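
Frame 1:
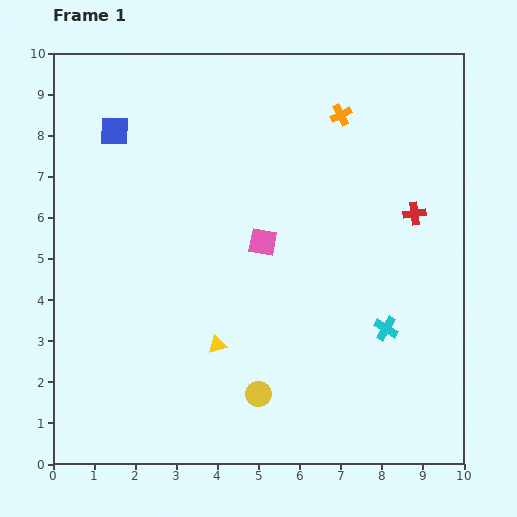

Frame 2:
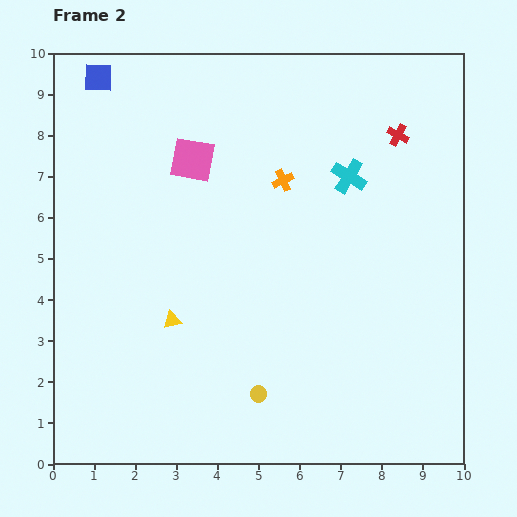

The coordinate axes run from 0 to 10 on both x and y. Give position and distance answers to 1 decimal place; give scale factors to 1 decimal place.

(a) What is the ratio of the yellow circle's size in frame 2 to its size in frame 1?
0.7×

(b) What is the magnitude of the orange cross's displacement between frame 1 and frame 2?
2.1

The orange cross moved from (7.0, 8.5) to (5.6, 6.9), a distance of √(1.4² + 1.6²) ≈ 2.1.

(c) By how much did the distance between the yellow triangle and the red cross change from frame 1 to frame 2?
+1.3

Distance in frame 1: 5.8. Distance in frame 2: 7.1.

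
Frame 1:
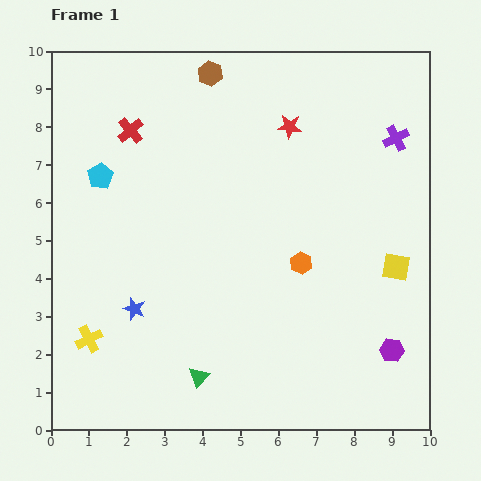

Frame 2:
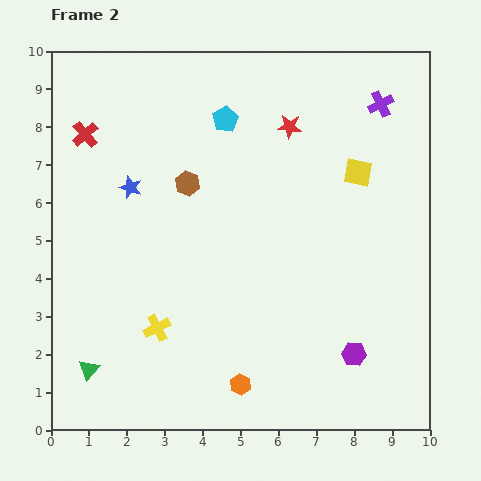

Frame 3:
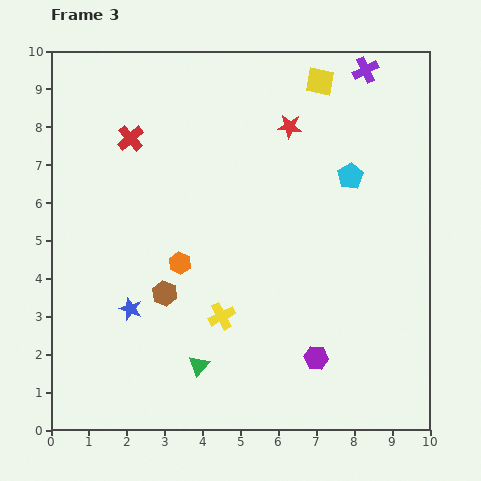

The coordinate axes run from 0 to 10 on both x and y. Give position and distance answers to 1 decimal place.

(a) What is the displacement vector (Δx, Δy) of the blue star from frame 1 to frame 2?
(-0.1, 3.2)

The blue star was at (2.2, 3.2) in frame 1 and (2.1, 6.4) in frame 2.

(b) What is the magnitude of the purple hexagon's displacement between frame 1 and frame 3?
2.0

The purple hexagon moved from (9.0, 2.1) to (7.0, 1.9), a distance of √(2.0² + 0.2²) ≈ 2.0.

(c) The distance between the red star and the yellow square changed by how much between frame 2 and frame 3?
-0.8

Distance in frame 2: 2.2. Distance in frame 3: 1.4.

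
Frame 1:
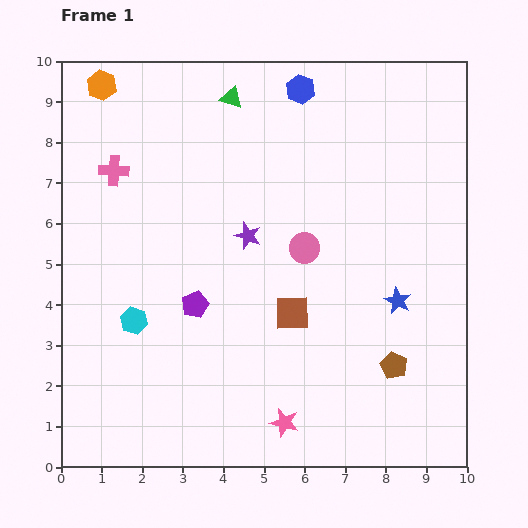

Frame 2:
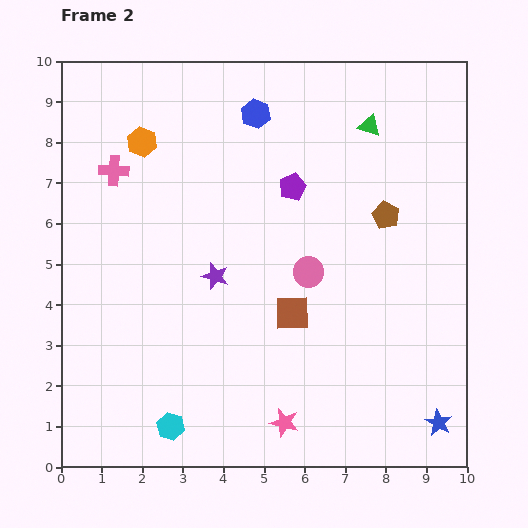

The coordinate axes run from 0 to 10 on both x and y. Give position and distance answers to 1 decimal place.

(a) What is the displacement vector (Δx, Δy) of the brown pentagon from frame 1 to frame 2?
(-0.2, 3.7)

The brown pentagon was at (8.2, 2.5) in frame 1 and (8.0, 6.2) in frame 2.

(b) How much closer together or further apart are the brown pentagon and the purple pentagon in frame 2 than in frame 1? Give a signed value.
-2.7

Distance in frame 1: 5.1. Distance in frame 2: 2.4.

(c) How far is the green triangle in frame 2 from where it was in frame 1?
3.5

The green triangle moved from (4.2, 9.1) to (7.6, 8.4), a distance of √(3.4² + 0.7²) ≈ 3.5.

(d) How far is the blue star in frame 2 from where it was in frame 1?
3.2

The blue star moved from (8.3, 4.1) to (9.3, 1.1), a distance of √(1.0² + 3.0²) ≈ 3.2.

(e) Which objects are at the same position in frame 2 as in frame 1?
the pink star, the pink cross, the brown square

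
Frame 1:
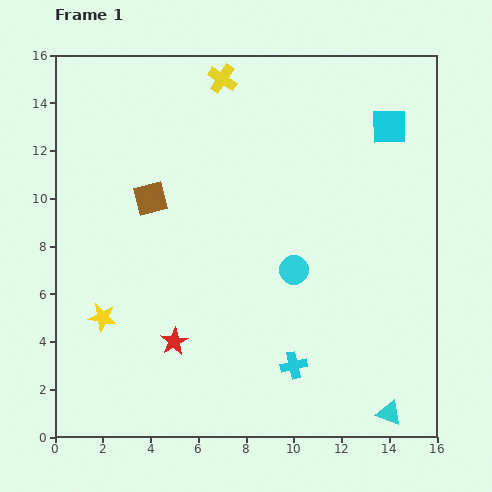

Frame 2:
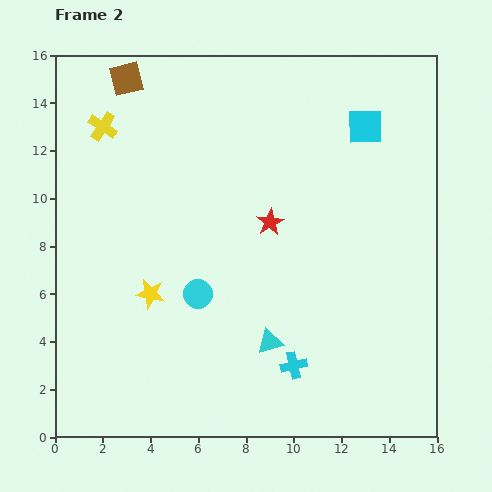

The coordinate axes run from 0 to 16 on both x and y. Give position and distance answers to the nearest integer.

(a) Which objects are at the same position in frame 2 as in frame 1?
the cyan cross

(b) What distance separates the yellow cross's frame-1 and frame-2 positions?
5

The yellow cross moved from (7, 15) to (2, 13), a distance of √(5² + 2²) ≈ 5.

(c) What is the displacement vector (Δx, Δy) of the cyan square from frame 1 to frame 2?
(-1, 0)

The cyan square was at (14, 13) in frame 1 and (13, 13) in frame 2.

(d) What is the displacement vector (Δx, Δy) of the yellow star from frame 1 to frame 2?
(2, 1)

The yellow star was at (2, 5) in frame 1 and (4, 6) in frame 2.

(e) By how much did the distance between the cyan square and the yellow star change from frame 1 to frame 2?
-3

Distance in frame 1: 14. Distance in frame 2: 11.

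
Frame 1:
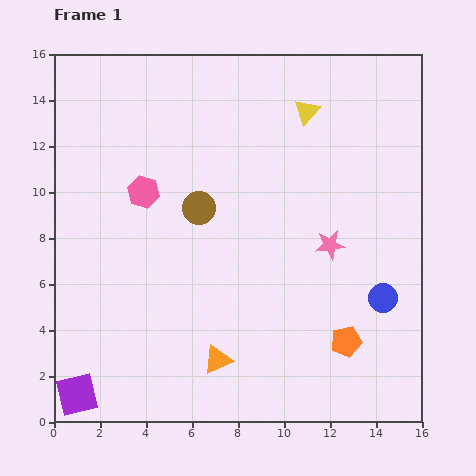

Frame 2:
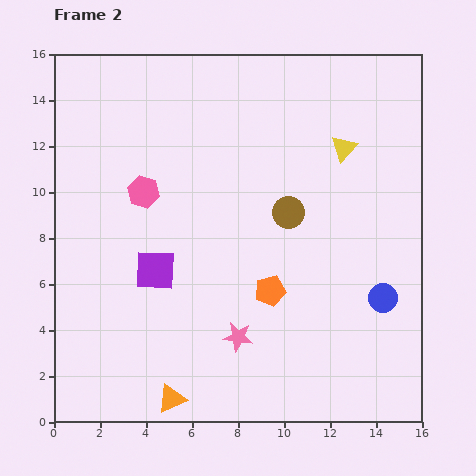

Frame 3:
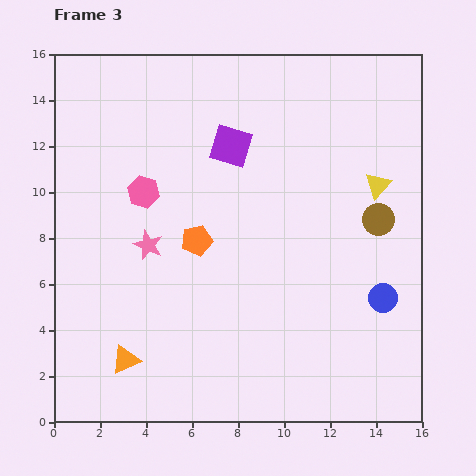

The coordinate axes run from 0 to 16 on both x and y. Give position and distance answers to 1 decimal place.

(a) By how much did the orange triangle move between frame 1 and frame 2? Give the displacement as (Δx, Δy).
(-2.0, -1.7)

The orange triangle was at (7.1, 2.7) in frame 1 and (5.1, 1.0) in frame 2.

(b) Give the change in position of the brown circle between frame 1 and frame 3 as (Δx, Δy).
(7.8, -0.5)

The brown circle was at (6.3, 9.3) in frame 1 and (14.1, 8.8) in frame 3.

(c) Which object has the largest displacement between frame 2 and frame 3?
the purple square

(moved 6.3; next 5.6)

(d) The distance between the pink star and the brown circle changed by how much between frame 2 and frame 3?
+4.3

Distance in frame 2: 5.8. Distance in frame 3: 10.1.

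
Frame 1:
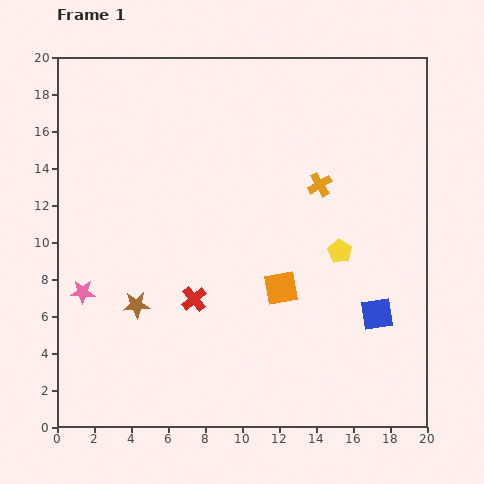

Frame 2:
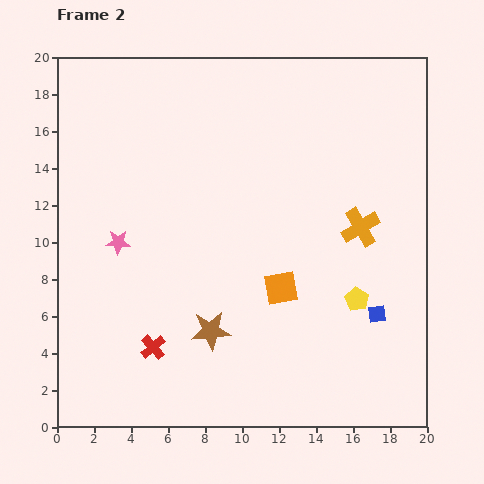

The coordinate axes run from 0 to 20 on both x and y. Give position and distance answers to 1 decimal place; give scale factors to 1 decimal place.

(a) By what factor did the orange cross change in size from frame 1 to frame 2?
1.6×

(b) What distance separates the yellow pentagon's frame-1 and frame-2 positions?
2.8

The yellow pentagon moved from (15.3, 9.5) to (16.2, 6.9), a distance of √(0.9² + 2.6²) ≈ 2.8.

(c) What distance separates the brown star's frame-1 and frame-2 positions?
4.2

The brown star moved from (4.3, 6.6) to (8.3, 5.2), a distance of √(4.0² + 1.4²) ≈ 4.2.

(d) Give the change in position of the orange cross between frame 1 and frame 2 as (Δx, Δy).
(2.2, -2.3)

The orange cross was at (14.2, 13.1) in frame 1 and (16.4, 10.8) in frame 2.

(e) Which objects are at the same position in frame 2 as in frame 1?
the orange square, the blue square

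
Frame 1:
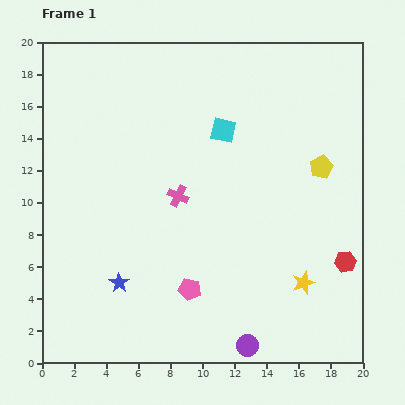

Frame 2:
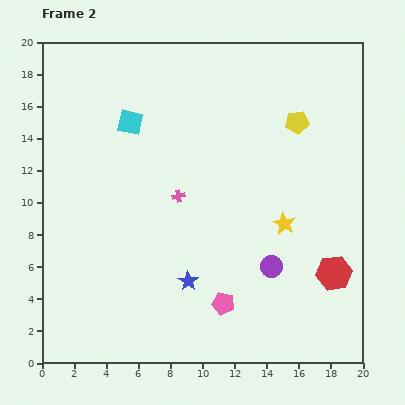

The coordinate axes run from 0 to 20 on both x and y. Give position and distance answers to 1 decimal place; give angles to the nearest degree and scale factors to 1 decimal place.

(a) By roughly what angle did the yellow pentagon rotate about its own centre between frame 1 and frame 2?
19° clockwise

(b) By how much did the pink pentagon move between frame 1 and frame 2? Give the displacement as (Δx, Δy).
(2.1, -0.9)

The pink pentagon was at (9.2, 4.6) in frame 1 and (11.3, 3.7) in frame 2.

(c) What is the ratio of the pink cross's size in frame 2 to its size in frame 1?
0.6×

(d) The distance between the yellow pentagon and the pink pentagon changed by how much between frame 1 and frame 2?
+1.0

Distance in frame 1: 11.2. Distance in frame 2: 12.2.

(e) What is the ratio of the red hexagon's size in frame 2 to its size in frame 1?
1.6×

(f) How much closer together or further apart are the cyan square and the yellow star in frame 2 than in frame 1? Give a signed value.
+0.8

Distance in frame 1: 10.7. Distance in frame 2: 11.5.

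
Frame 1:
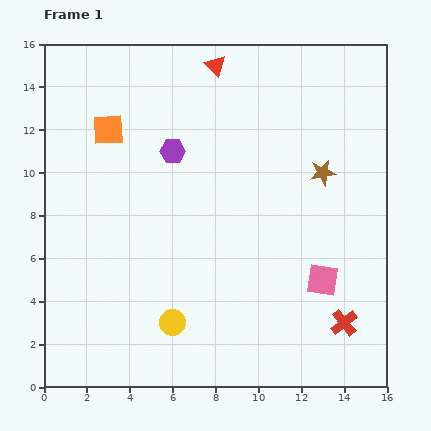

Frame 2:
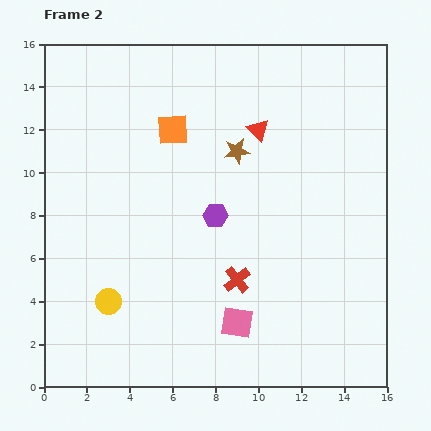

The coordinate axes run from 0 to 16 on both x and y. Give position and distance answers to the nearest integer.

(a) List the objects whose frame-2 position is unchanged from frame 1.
none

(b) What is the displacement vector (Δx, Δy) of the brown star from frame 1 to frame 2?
(-4, 1)

The brown star was at (13, 10) in frame 1 and (9, 11) in frame 2.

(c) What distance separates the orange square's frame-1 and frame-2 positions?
3

The orange square moved from (3, 12) to (6, 12), a distance of √(3² + 0²) ≈ 3.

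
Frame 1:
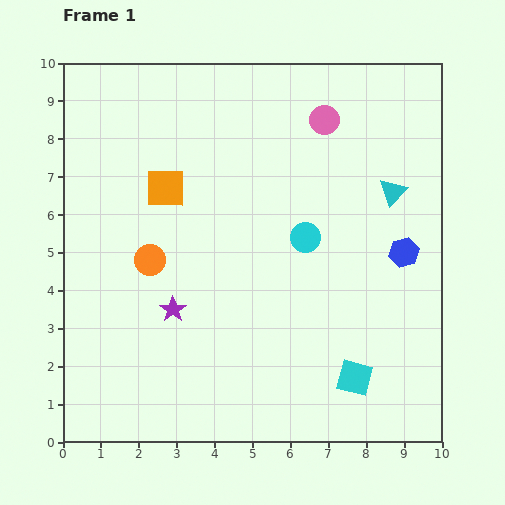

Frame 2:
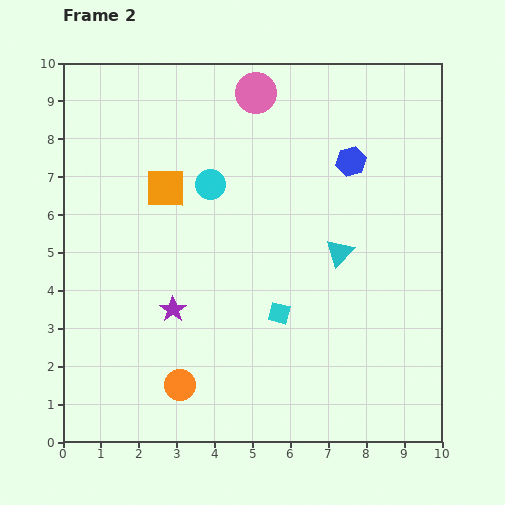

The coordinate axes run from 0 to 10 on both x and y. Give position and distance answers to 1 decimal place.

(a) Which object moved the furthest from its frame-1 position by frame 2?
the orange circle

(moved 3.4; next 2.9)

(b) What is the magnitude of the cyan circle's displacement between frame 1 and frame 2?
2.9

The cyan circle moved from (6.4, 5.4) to (3.9, 6.8), a distance of √(2.5² + 1.4²) ≈ 2.9.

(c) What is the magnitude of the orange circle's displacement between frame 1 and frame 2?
3.4

The orange circle moved from (2.3, 4.8) to (3.1, 1.5), a distance of √(0.8² + 3.3²) ≈ 3.4.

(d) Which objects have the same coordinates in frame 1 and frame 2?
the orange square, the purple star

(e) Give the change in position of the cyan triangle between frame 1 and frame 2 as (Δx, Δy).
(-1.4, -1.6)

The cyan triangle was at (8.7, 6.6) in frame 1 and (7.3, 5.0) in frame 2.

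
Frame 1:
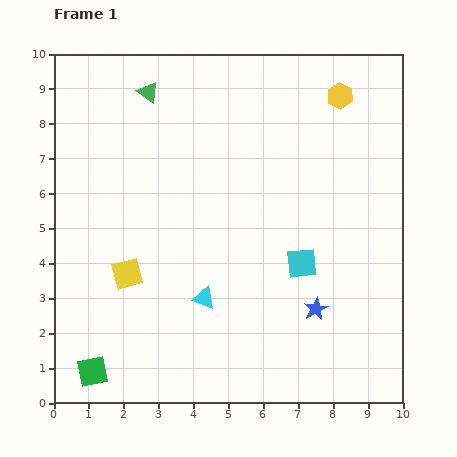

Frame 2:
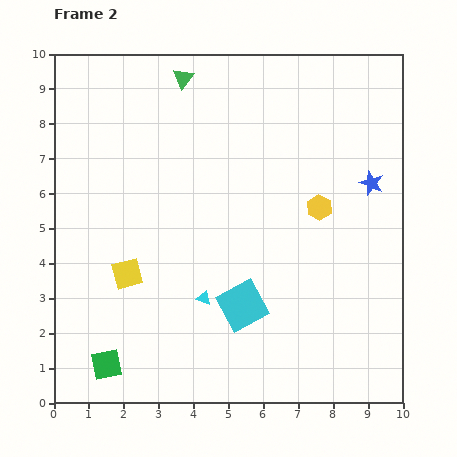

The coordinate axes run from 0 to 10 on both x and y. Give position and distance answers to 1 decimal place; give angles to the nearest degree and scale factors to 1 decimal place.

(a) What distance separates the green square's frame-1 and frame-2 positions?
0.4

The green square moved from (1.1, 0.9) to (1.5, 1.1), a distance of √(0.4² + 0.2²) ≈ 0.4.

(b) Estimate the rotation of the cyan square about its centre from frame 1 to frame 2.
23° counter-clockwise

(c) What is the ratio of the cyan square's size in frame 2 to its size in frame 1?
1.5×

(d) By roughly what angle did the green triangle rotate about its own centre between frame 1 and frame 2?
30° clockwise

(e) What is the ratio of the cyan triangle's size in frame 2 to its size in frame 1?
0.6×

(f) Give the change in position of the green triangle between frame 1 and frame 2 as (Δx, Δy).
(1.0, 0.4)

The green triangle was at (2.7, 8.9) in frame 1 and (3.7, 9.3) in frame 2.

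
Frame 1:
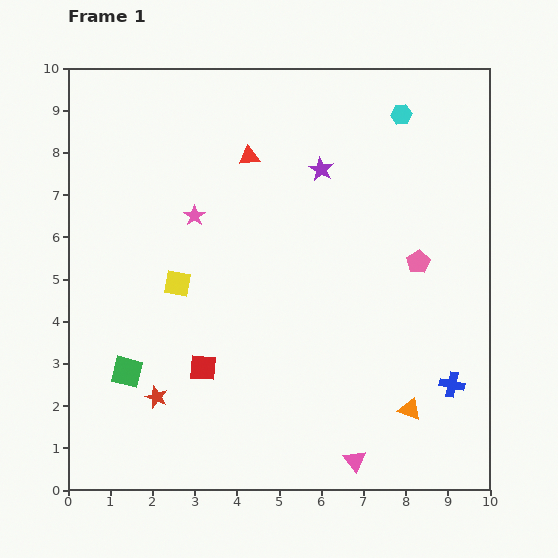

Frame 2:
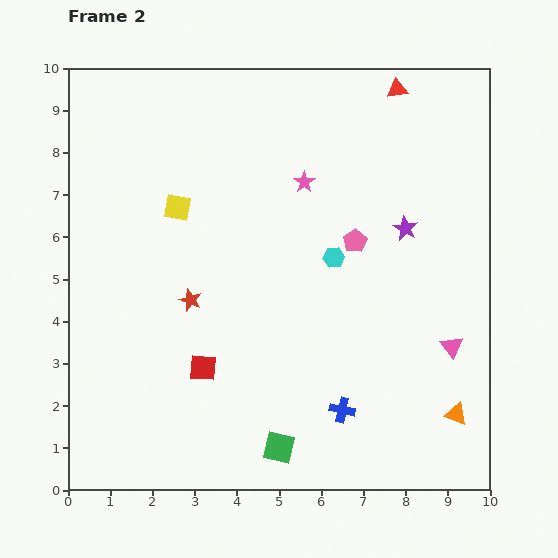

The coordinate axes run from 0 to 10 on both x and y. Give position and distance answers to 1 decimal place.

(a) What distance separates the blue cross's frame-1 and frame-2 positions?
2.7

The blue cross moved from (9.1, 2.5) to (6.5, 1.9), a distance of √(2.6² + 0.6²) ≈ 2.7.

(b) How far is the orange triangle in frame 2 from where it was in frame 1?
1.1

The orange triangle moved from (8.1, 1.9) to (9.2, 1.8), a distance of √(1.1² + 0.1²) ≈ 1.1.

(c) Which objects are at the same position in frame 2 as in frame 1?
the red square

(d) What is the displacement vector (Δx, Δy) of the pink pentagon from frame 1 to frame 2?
(-1.5, 0.5)

The pink pentagon was at (8.3, 5.4) in frame 1 and (6.8, 5.9) in frame 2.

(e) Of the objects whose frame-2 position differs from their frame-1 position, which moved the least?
the orange triangle

(moved 1.1)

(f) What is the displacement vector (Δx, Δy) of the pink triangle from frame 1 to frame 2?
(2.3, 2.7)

The pink triangle was at (6.8, 0.7) in frame 1 and (9.1, 3.4) in frame 2.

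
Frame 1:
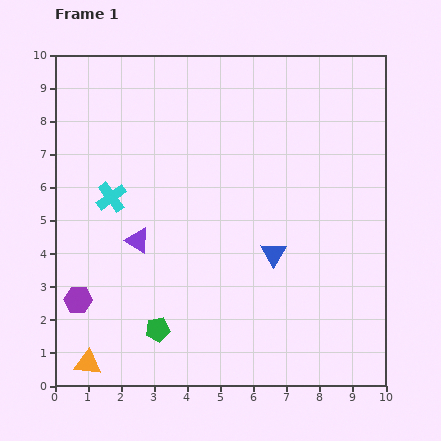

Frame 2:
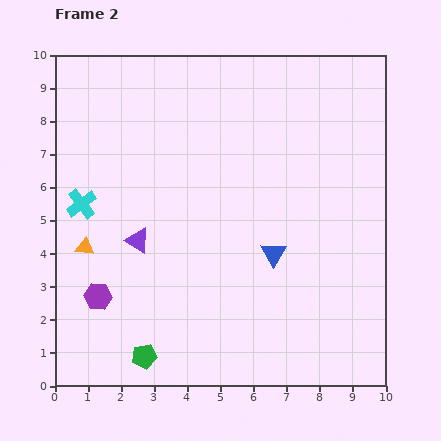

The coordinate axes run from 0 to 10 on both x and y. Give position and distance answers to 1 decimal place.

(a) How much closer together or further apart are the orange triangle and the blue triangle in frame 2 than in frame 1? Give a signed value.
-0.8

Distance in frame 1: 6.5. Distance in frame 2: 5.7.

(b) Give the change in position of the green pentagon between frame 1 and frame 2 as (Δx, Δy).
(-0.4, -0.8)

The green pentagon was at (3.1, 1.7) in frame 1 and (2.7, 0.9) in frame 2.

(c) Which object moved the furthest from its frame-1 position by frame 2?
the orange triangle

(moved 3.5; next 0.9)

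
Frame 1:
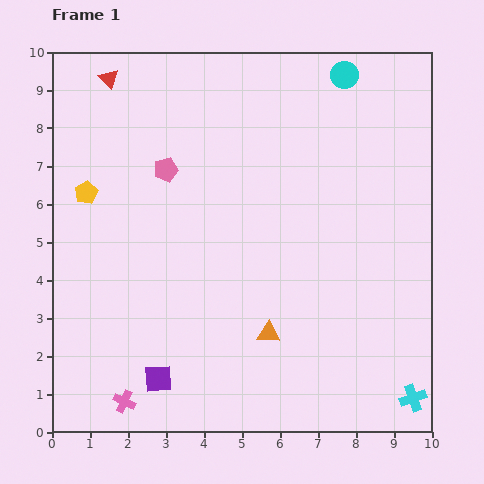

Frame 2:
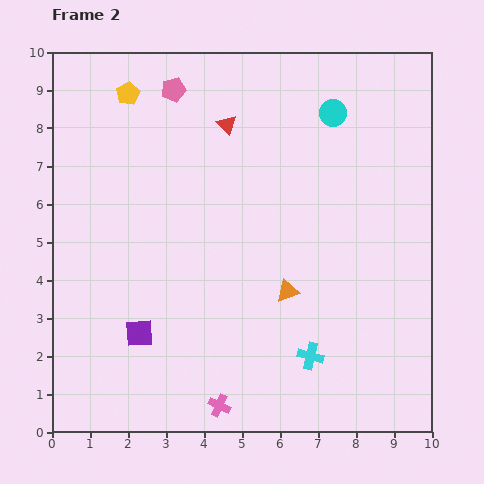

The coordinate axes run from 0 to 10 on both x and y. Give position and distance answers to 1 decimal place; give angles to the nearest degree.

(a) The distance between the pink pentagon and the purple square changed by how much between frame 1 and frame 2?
+1.0

Distance in frame 1: 5.5. Distance in frame 2: 6.5.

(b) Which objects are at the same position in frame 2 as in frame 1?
none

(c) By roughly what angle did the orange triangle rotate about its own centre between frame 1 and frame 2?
24° counter-clockwise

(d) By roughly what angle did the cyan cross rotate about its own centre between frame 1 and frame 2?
33° clockwise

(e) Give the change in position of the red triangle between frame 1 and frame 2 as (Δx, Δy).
(3.1, -1.2)

The red triangle was at (1.5, 9.3) in frame 1 and (4.6, 8.1) in frame 2.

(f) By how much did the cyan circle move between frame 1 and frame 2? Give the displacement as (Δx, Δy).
(-0.3, -1.0)

The cyan circle was at (7.7, 9.4) in frame 1 and (7.4, 8.4) in frame 2.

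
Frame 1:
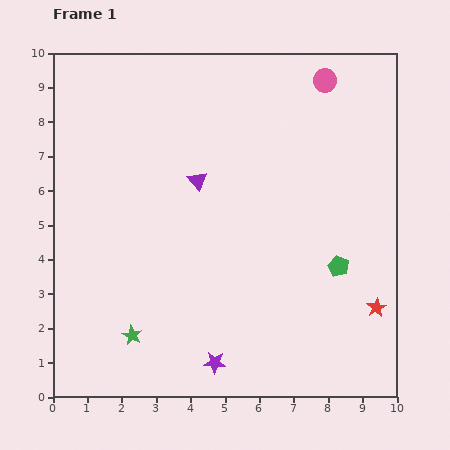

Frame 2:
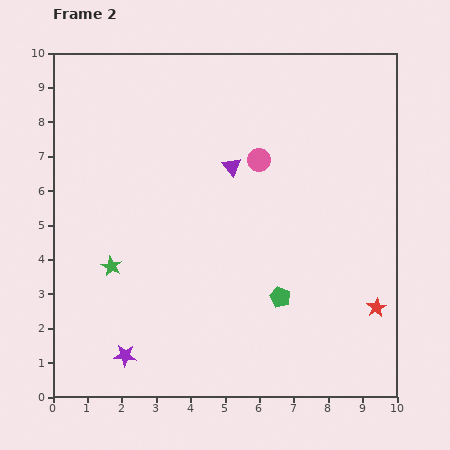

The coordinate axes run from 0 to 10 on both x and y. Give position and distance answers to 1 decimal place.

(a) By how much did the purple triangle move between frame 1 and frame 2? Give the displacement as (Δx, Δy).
(1.0, 0.4)

The purple triangle was at (4.2, 6.3) in frame 1 and (5.2, 6.7) in frame 2.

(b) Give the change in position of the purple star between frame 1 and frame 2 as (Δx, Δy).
(-2.6, 0.2)

The purple star was at (4.7, 1.0) in frame 1 and (2.1, 1.2) in frame 2.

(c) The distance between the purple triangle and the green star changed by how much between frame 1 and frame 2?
-0.4

Distance in frame 1: 4.9. Distance in frame 2: 4.5.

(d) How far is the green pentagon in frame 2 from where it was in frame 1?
1.9

The green pentagon moved from (8.3, 3.8) to (6.6, 2.9), a distance of √(1.7² + 0.9²) ≈ 1.9.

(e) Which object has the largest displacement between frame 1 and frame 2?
the pink circle

(moved 3.0; next 2.6)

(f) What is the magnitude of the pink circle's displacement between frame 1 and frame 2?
3.0

The pink circle moved from (7.9, 9.2) to (6.0, 6.9), a distance of √(1.9² + 2.3²) ≈ 3.0.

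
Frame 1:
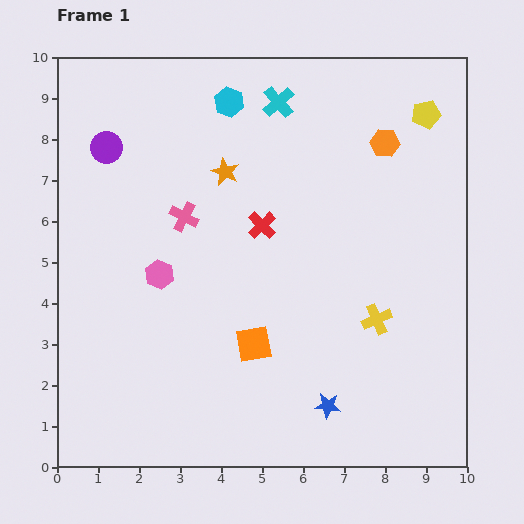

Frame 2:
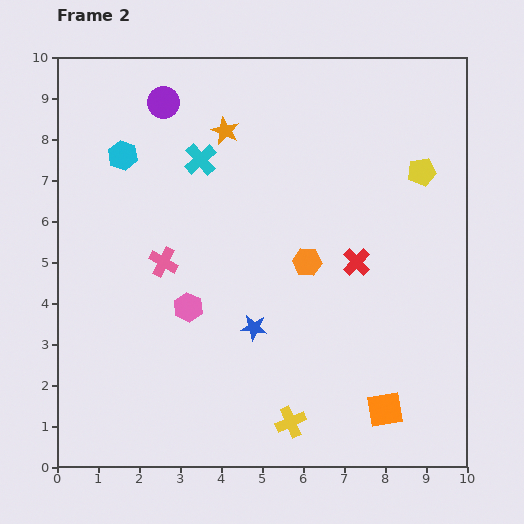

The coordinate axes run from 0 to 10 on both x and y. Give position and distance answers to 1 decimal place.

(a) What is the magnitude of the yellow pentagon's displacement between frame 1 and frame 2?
1.4

The yellow pentagon moved from (9.0, 8.6) to (8.9, 7.2), a distance of √(0.1² + 1.4²) ≈ 1.4.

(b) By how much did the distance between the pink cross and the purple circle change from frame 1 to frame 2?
+1.4

Distance in frame 1: 2.5. Distance in frame 2: 3.9.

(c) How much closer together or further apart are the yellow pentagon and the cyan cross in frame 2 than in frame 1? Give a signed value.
+1.8

Distance in frame 1: 3.6. Distance in frame 2: 5.4.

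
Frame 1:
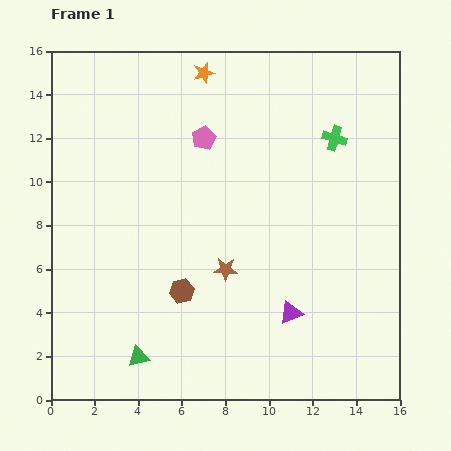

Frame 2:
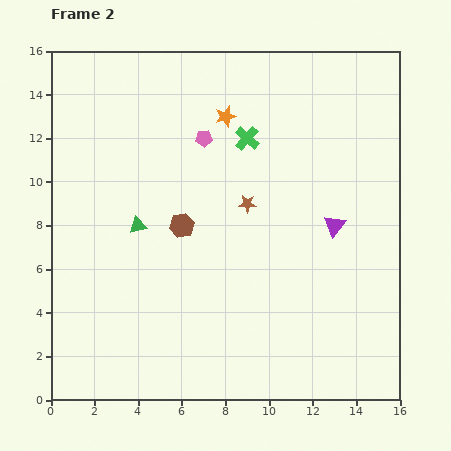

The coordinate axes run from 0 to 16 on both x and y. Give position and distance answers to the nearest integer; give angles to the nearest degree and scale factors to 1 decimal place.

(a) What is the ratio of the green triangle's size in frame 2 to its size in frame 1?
0.8×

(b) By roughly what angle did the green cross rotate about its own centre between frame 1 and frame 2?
25° clockwise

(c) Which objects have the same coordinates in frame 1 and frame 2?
the pink pentagon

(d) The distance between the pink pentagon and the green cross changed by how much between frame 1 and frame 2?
-4

Distance in frame 1: 6. Distance in frame 2: 2.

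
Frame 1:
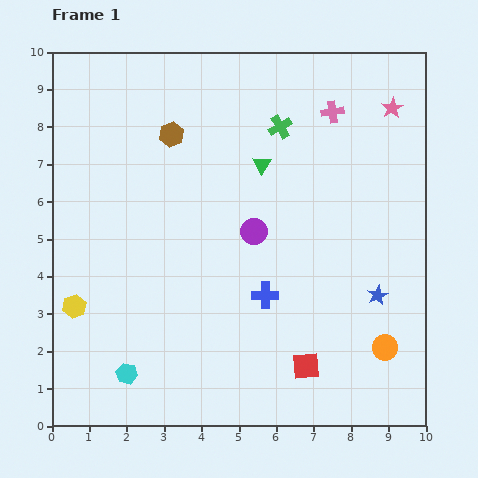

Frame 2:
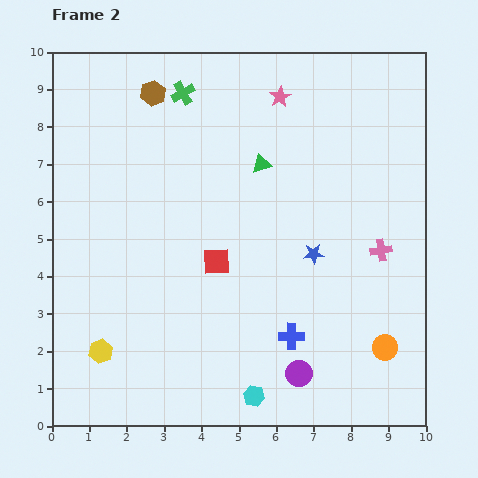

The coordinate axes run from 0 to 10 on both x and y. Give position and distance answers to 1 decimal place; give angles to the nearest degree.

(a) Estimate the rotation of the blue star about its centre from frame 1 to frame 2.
22° clockwise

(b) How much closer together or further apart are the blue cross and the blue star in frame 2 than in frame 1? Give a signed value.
-0.7

Distance in frame 1: 3.0. Distance in frame 2: 2.3.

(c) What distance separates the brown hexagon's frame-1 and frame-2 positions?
1.2

The brown hexagon moved from (3.2, 7.8) to (2.7, 8.9), a distance of √(0.5² + 1.1²) ≈ 1.2.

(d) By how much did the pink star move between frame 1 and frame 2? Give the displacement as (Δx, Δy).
(-3.0, 0.3)

The pink star was at (9.1, 8.5) in frame 1 and (6.1, 8.8) in frame 2.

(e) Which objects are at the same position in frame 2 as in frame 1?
the orange circle, the green triangle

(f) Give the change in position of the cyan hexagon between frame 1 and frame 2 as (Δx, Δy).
(3.4, -0.6)

The cyan hexagon was at (2.0, 1.4) in frame 1 and (5.4, 0.8) in frame 2.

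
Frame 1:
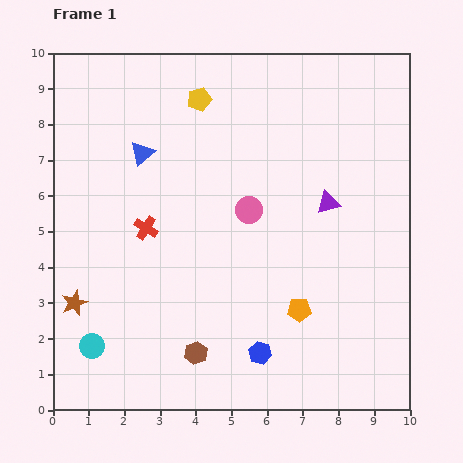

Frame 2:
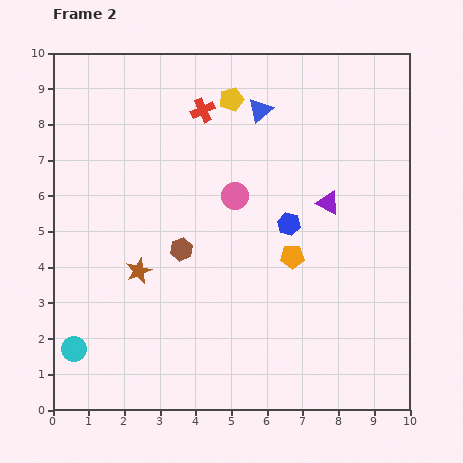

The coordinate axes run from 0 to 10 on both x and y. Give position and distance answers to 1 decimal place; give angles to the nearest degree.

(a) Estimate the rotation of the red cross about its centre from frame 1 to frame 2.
34° clockwise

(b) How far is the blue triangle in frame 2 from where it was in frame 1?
3.5

The blue triangle moved from (2.5, 7.2) to (5.8, 8.4), a distance of √(3.3² + 1.2²) ≈ 3.5.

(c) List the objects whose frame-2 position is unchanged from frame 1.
the purple triangle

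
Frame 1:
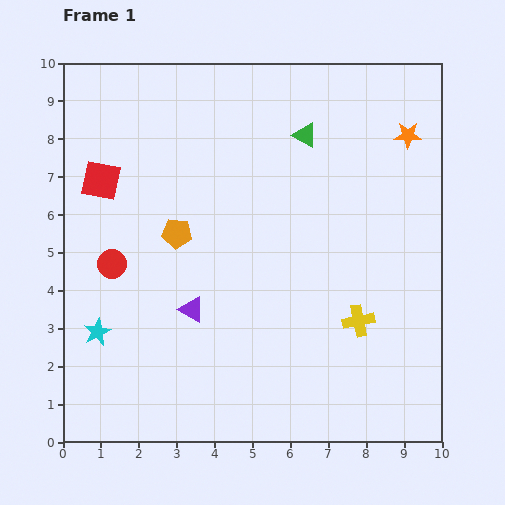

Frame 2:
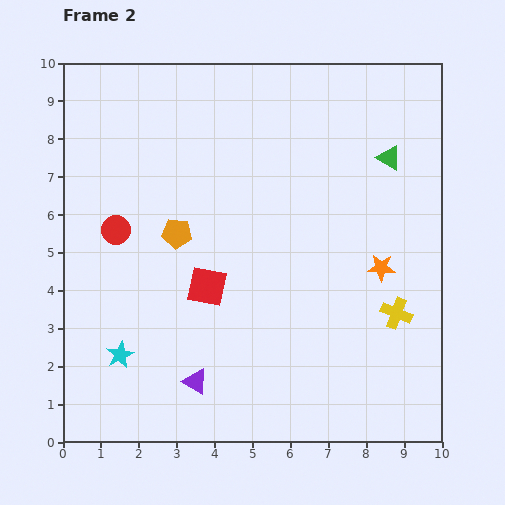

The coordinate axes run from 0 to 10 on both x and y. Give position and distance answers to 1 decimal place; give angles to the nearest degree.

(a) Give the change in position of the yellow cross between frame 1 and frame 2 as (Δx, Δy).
(1.0, 0.2)

The yellow cross was at (7.8, 3.2) in frame 1 and (8.8, 3.4) in frame 2.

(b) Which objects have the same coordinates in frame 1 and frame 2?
the orange pentagon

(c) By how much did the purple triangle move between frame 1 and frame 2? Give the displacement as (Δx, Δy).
(0.1, -1.9)

The purple triangle was at (3.4, 3.5) in frame 1 and (3.5, 1.6) in frame 2.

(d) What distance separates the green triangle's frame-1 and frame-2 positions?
2.3

The green triangle moved from (6.4, 8.1) to (8.6, 7.5), a distance of √(2.2² + 0.6²) ≈ 2.3.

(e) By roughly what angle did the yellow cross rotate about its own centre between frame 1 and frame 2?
33° clockwise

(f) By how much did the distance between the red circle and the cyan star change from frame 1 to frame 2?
+1.5

Distance in frame 1: 1.8. Distance in frame 2: 3.3.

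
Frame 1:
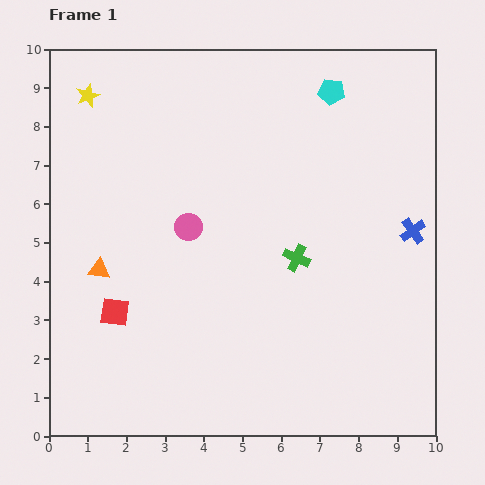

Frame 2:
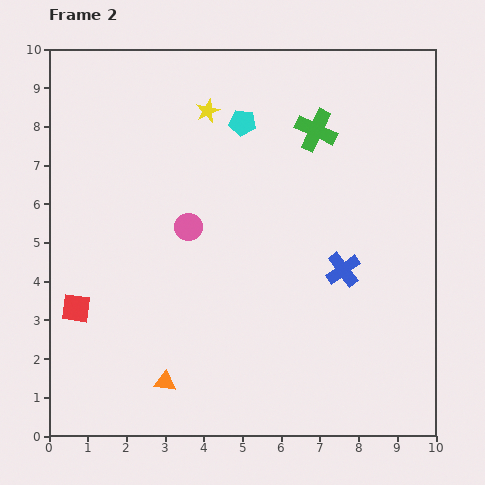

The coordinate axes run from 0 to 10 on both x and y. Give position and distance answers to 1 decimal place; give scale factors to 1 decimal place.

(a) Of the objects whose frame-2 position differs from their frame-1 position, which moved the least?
the red square

(moved 1.0)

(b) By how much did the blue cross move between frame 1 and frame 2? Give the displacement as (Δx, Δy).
(-1.8, -1.0)

The blue cross was at (9.4, 5.3) in frame 1 and (7.6, 4.3) in frame 2.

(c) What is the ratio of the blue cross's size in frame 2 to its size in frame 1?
1.4×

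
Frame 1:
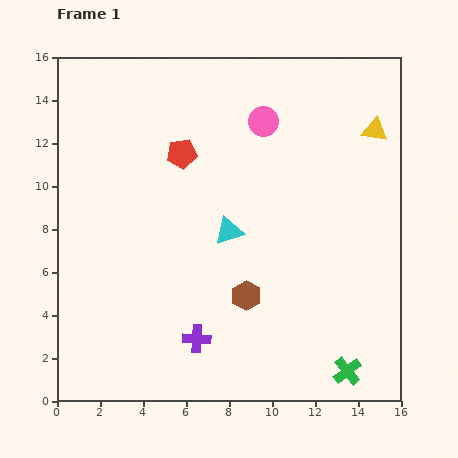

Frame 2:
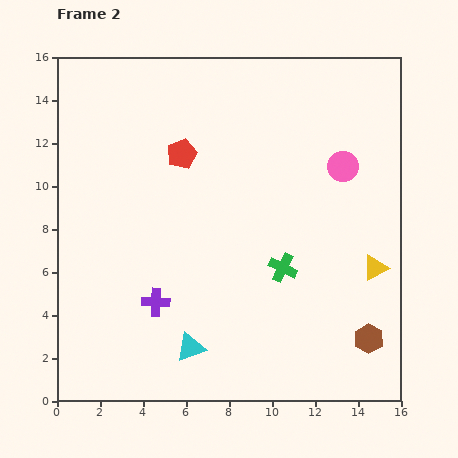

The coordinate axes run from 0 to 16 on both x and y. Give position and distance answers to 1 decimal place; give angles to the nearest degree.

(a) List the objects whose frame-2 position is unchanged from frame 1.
the red pentagon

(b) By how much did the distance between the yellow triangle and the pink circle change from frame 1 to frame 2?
-0.3

Distance in frame 1: 5.2. Distance in frame 2: 4.9.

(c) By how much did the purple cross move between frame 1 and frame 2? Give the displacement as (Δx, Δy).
(-1.9, 1.7)

The purple cross was at (6.5, 2.9) in frame 1 and (4.6, 4.6) in frame 2.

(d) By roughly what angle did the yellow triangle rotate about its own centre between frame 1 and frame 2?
38° counter-clockwise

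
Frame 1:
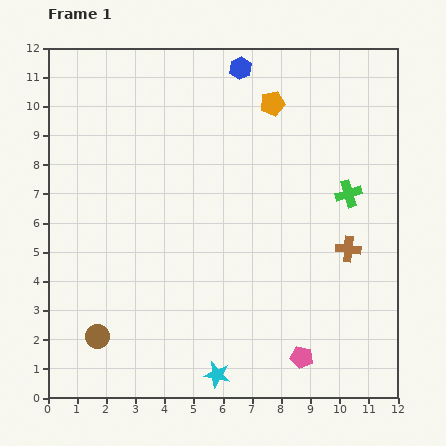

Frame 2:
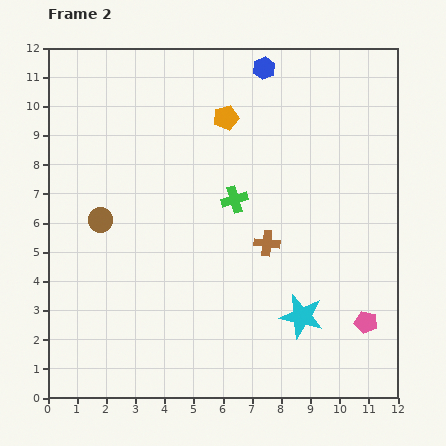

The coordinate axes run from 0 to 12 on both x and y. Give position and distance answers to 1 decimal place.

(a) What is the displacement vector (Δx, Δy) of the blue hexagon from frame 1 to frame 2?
(0.8, 0.0)

The blue hexagon was at (6.6, 11.3) in frame 1 and (7.4, 11.3) in frame 2.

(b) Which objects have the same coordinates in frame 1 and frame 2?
none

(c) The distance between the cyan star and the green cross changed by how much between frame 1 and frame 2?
-3.1

Distance in frame 1: 7.7. Distance in frame 2: 4.6.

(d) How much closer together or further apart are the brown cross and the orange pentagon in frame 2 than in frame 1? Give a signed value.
-1.1

Distance in frame 1: 5.6. Distance in frame 2: 4.5.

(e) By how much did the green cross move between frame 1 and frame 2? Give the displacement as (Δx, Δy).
(-3.9, -0.2)

The green cross was at (10.3, 7.0) in frame 1 and (6.4, 6.8) in frame 2.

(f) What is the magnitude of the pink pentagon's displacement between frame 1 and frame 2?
2.5

The pink pentagon moved from (8.7, 1.4) to (10.9, 2.6), a distance of √(2.2² + 1.2²) ≈ 2.5.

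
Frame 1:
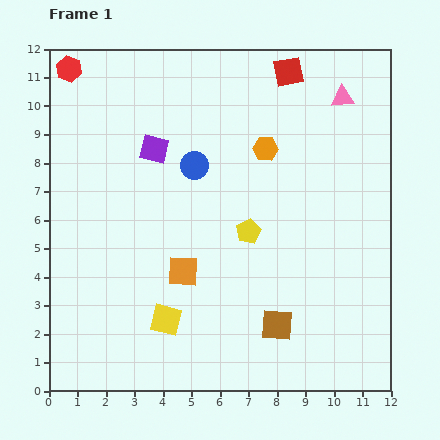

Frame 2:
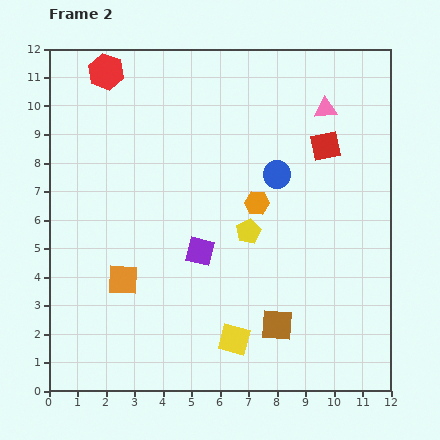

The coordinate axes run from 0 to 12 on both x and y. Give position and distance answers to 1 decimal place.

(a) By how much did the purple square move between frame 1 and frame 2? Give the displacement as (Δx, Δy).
(1.6, -3.6)

The purple square was at (3.7, 8.5) in frame 1 and (5.3, 4.9) in frame 2.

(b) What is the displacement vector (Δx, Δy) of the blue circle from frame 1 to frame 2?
(2.9, -0.3)

The blue circle was at (5.1, 7.9) in frame 1 and (8.0, 7.6) in frame 2.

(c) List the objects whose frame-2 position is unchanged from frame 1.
the brown square, the yellow pentagon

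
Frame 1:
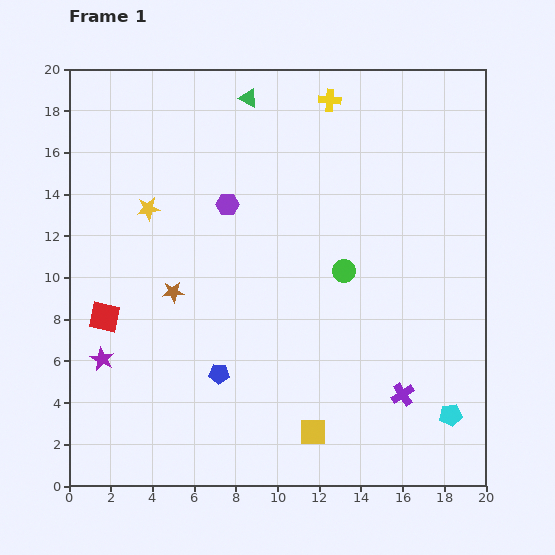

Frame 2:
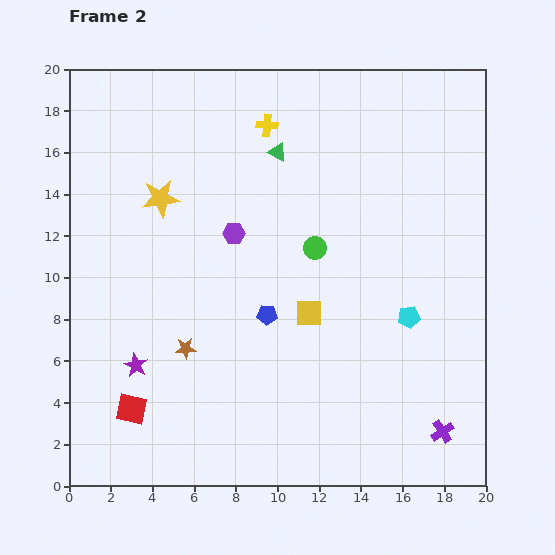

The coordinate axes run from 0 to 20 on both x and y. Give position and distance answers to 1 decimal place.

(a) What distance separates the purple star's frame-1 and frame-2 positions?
1.6

The purple star moved from (1.6, 6.1) to (3.2, 5.8), a distance of √(1.6² + 0.3²) ≈ 1.6.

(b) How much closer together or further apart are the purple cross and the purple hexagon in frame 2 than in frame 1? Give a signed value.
+1.4

Distance in frame 1: 12.4. Distance in frame 2: 13.8.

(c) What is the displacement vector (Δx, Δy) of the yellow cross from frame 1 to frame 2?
(-3.0, -1.2)

The yellow cross was at (12.5, 18.5) in frame 1 and (9.5, 17.3) in frame 2.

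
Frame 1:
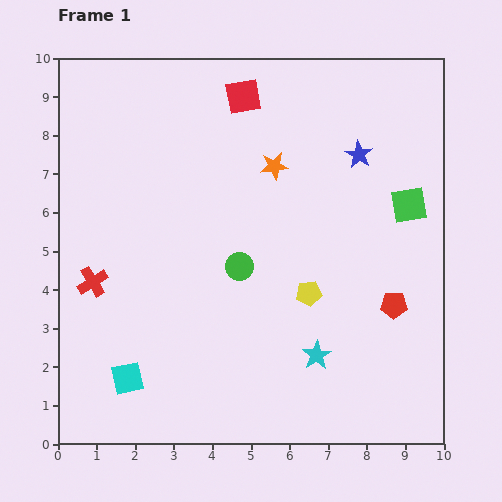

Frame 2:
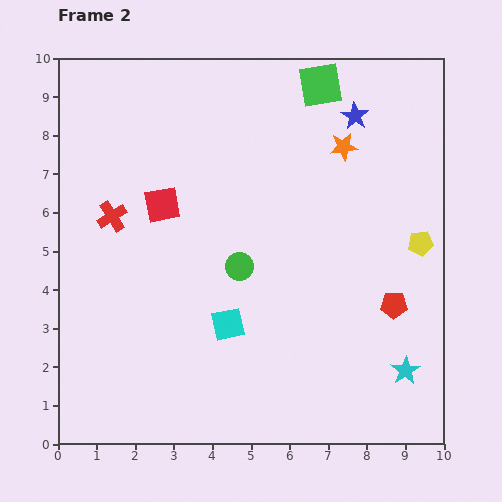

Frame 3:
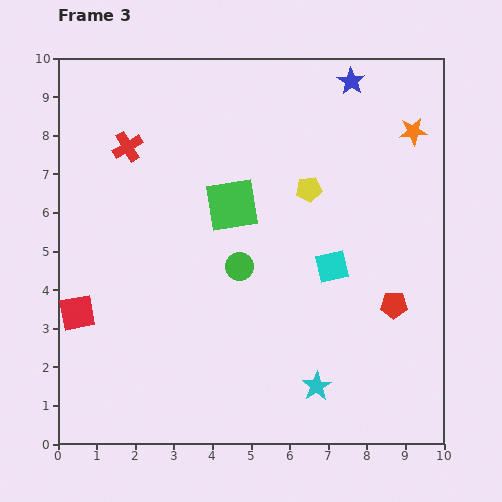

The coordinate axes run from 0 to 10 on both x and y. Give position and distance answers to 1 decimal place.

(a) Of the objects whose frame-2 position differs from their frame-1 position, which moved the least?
the blue star

(moved 1.0)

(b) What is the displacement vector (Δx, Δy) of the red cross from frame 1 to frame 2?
(0.5, 1.7)

The red cross was at (0.9, 4.2) in frame 1 and (1.4, 5.9) in frame 2.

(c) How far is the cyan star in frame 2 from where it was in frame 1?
2.3

The cyan star moved from (6.7, 2.3) to (9.0, 1.9), a distance of √(2.3² + 0.4²) ≈ 2.3.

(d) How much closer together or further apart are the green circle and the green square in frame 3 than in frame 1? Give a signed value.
-3.1

Distance in frame 1: 4.7. Distance in frame 3: 1.6.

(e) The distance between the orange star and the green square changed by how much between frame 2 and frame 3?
+3.4

Distance in frame 2: 1.7. Distance in frame 3: 5.1.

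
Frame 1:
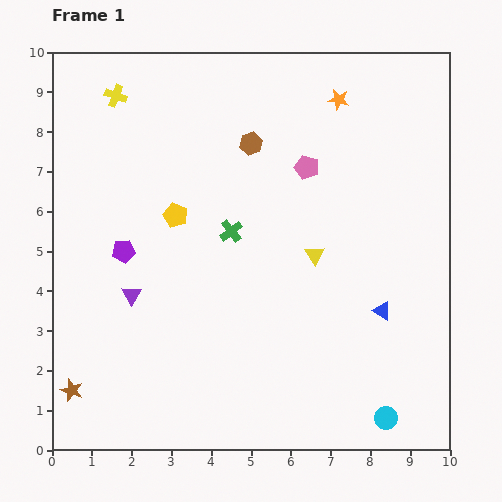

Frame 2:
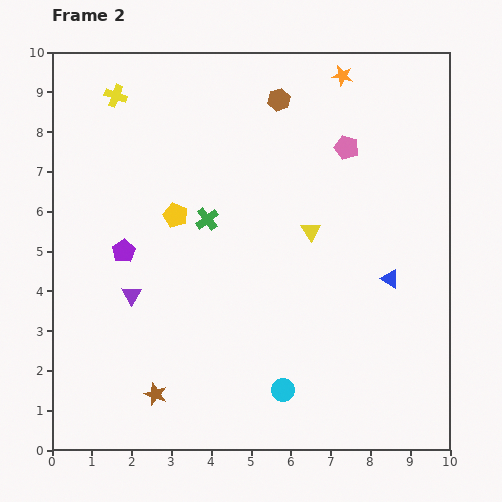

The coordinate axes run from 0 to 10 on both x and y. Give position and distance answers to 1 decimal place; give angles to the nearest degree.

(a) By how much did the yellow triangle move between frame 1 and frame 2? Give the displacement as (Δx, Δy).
(-0.1, 0.6)

The yellow triangle was at (6.6, 4.9) in frame 1 and (6.5, 5.5) in frame 2.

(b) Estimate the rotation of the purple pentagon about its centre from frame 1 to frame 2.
25° counter-clockwise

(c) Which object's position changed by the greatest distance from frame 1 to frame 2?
the cyan circle

(moved 2.7; next 2.1)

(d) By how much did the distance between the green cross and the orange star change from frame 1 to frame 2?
+0.7

Distance in frame 1: 4.3. Distance in frame 2: 5.0.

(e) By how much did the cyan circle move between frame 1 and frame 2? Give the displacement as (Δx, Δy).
(-2.6, 0.7)

The cyan circle was at (8.4, 0.8) in frame 1 and (5.8, 1.5) in frame 2.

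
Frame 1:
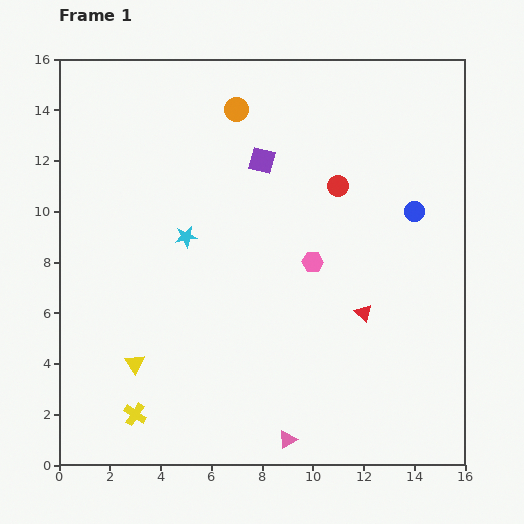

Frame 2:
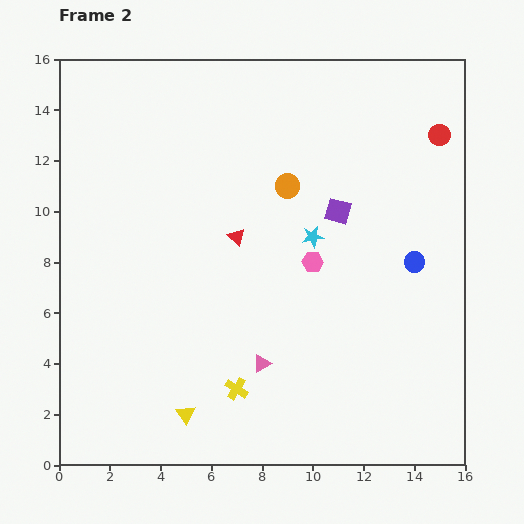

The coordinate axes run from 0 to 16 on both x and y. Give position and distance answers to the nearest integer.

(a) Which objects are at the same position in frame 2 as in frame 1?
the pink hexagon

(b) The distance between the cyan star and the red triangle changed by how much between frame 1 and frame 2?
-5

Distance in frame 1: 8. Distance in frame 2: 3.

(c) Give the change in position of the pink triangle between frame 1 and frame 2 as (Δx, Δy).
(-1, 3)

The pink triangle was at (9, 1) in frame 1 and (8, 4) in frame 2.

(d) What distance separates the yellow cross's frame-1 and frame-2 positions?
4

The yellow cross moved from (3, 2) to (7, 3), a distance of √(4² + 1²) ≈ 4.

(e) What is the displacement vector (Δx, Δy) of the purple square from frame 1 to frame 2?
(3, -2)

The purple square was at (8, 12) in frame 1 and (11, 10) in frame 2.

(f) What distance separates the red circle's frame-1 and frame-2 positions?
4

The red circle moved from (11, 11) to (15, 13), a distance of √(4² + 2²) ≈ 4.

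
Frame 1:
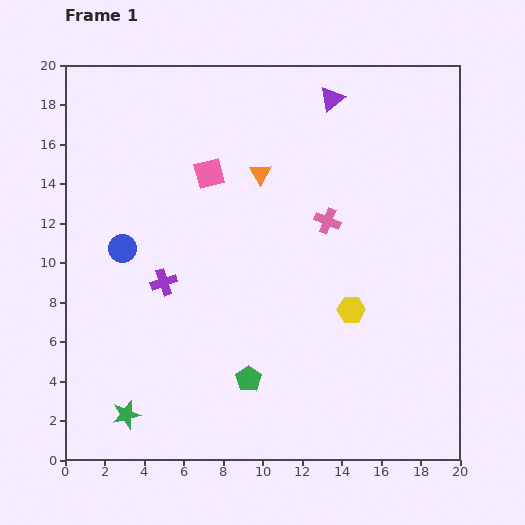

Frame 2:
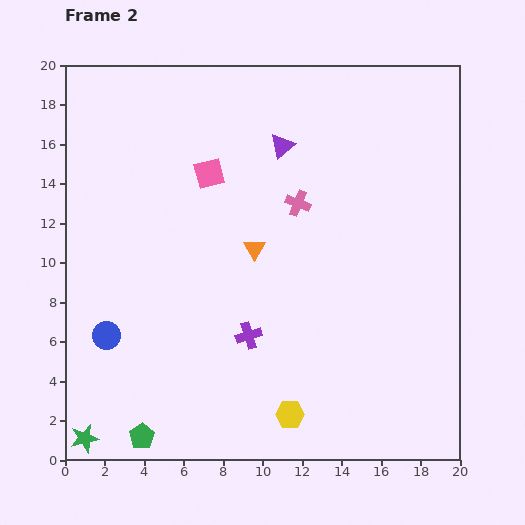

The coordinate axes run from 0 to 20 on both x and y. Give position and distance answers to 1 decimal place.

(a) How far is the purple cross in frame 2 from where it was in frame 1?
5.1

The purple cross moved from (5.0, 9.0) to (9.3, 6.3), a distance of √(4.3² + 2.7²) ≈ 5.1.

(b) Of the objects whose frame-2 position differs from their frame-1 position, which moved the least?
the pink cross

(moved 1.7)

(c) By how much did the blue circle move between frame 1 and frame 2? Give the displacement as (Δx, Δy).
(-0.8, -4.4)

The blue circle was at (2.9, 10.7) in frame 1 and (2.1, 6.3) in frame 2.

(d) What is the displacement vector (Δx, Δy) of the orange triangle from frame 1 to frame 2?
(-0.3, -3.8)

The orange triangle was at (9.9, 14.5) in frame 1 and (9.6, 10.7) in frame 2.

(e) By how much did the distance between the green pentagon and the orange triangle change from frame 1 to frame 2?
+0.7

Distance in frame 1: 10.4. Distance in frame 2: 11.1.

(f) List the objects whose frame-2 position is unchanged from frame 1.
the pink square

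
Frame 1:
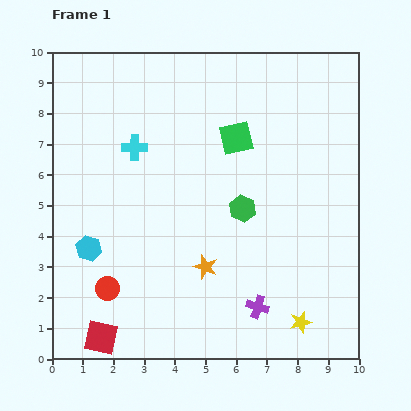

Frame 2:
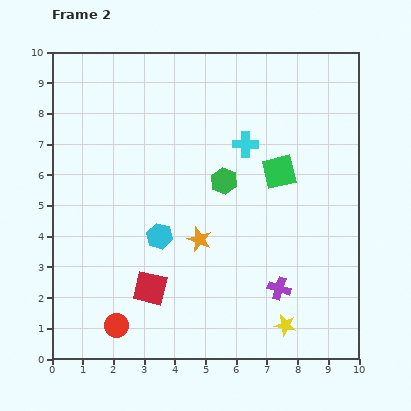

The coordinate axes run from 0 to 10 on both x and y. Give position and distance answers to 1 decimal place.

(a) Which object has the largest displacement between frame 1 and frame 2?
the cyan cross

(moved 3.6; next 2.3)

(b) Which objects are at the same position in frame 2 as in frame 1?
none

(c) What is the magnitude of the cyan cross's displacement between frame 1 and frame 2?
3.6

The cyan cross moved from (2.7, 6.9) to (6.3, 7.0), a distance of √(3.6² + 0.1²) ≈ 3.6.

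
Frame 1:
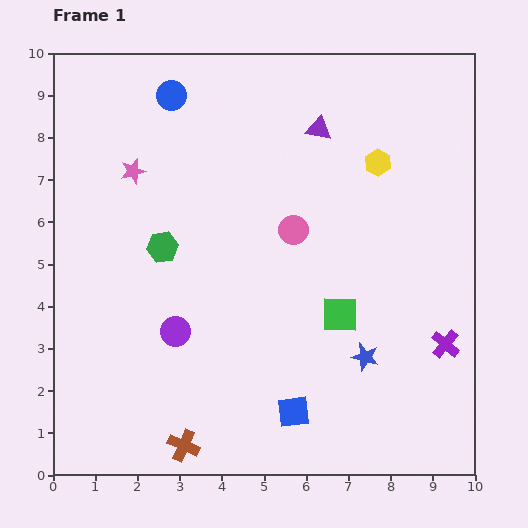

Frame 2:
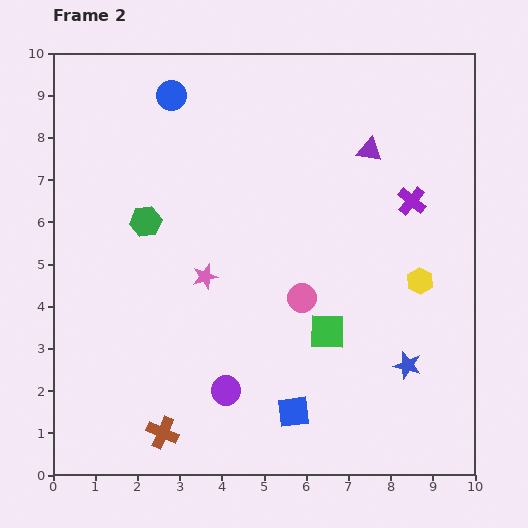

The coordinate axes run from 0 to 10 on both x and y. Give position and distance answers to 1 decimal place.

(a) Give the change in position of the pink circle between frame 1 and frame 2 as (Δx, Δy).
(0.2, -1.6)

The pink circle was at (5.7, 5.8) in frame 1 and (5.9, 4.2) in frame 2.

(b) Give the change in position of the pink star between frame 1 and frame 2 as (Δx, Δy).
(1.7, -2.5)

The pink star was at (1.9, 7.2) in frame 1 and (3.6, 4.7) in frame 2.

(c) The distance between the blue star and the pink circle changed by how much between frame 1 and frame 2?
-0.4

Distance in frame 1: 3.4. Distance in frame 2: 3.0.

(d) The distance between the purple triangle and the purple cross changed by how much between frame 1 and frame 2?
-4.3

Distance in frame 1: 5.9. Distance in frame 2: 1.6.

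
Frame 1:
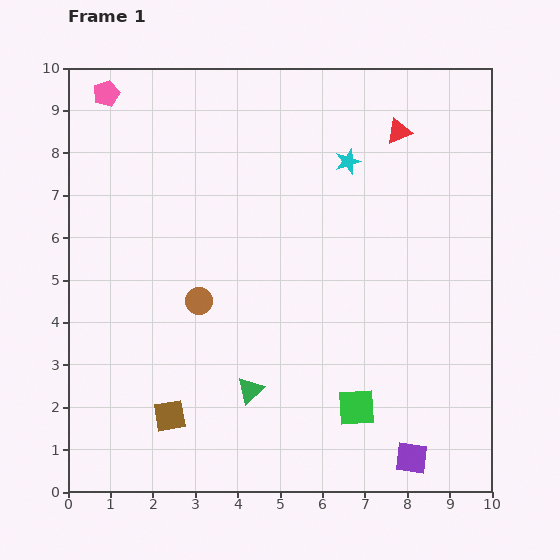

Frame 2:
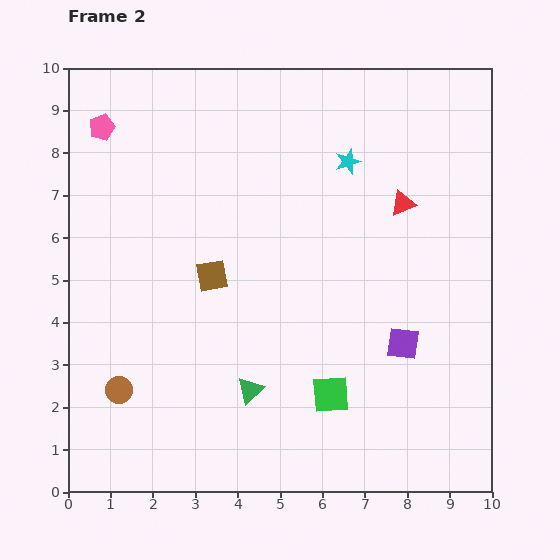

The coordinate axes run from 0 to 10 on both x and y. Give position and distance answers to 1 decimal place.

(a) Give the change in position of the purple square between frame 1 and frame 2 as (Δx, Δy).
(-0.2, 2.7)

The purple square was at (8.1, 0.8) in frame 1 and (7.9, 3.5) in frame 2.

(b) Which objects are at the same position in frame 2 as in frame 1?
the cyan star, the green triangle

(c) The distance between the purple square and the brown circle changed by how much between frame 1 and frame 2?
+0.6

Distance in frame 1: 6.2. Distance in frame 2: 6.8.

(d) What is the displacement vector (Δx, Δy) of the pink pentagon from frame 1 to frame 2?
(-0.1, -0.8)

The pink pentagon was at (0.9, 9.4) in frame 1 and (0.8, 8.6) in frame 2.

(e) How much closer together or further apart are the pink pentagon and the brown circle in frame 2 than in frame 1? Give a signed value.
+0.8

Distance in frame 1: 5.4. Distance in frame 2: 6.2.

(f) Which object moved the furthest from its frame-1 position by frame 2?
the brown square

(moved 3.4; next 2.8)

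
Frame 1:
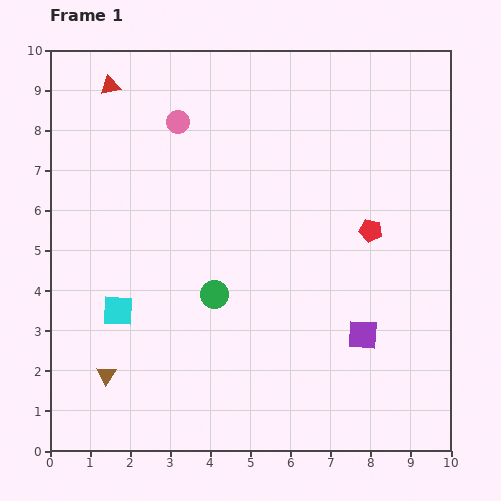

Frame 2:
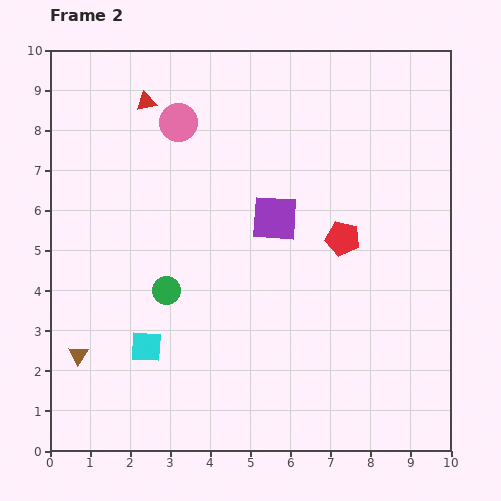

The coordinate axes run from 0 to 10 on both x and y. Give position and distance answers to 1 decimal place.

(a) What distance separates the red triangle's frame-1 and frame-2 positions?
1.0

The red triangle moved from (1.5, 9.1) to (2.4, 8.7), a distance of √(0.9² + 0.4²) ≈ 1.0.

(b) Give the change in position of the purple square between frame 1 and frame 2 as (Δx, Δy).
(-2.2, 2.9)

The purple square was at (7.8, 2.9) in frame 1 and (5.6, 5.8) in frame 2.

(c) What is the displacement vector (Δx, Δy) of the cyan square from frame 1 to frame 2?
(0.7, -0.9)

The cyan square was at (1.7, 3.5) in frame 1 and (2.4, 2.6) in frame 2.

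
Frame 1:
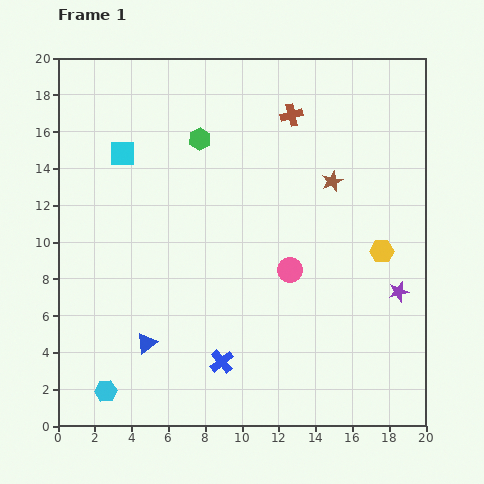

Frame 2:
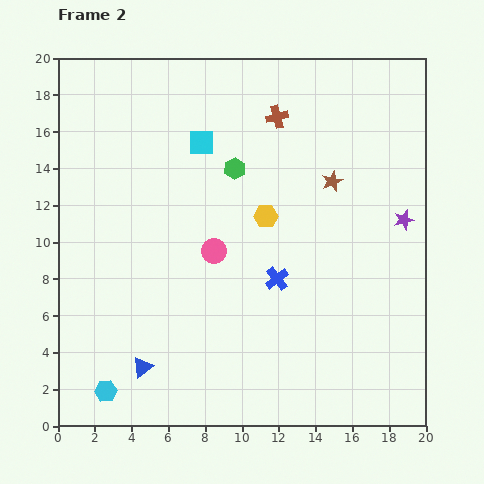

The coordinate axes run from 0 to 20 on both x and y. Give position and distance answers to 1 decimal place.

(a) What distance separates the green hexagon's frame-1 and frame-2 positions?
2.5

The green hexagon moved from (7.7, 15.6) to (9.6, 14.0), a distance of √(1.9² + 1.6²) ≈ 2.5.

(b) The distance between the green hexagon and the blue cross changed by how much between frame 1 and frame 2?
-5.8

Distance in frame 1: 12.2. Distance in frame 2: 6.4.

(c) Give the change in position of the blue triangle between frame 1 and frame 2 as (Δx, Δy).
(-0.2, -1.3)

The blue triangle was at (4.8, 4.5) in frame 1 and (4.6, 3.2) in frame 2.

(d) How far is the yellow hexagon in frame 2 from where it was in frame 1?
6.6

The yellow hexagon moved from (17.6, 9.5) to (11.3, 11.4), a distance of √(6.3² + 1.9²) ≈ 6.6.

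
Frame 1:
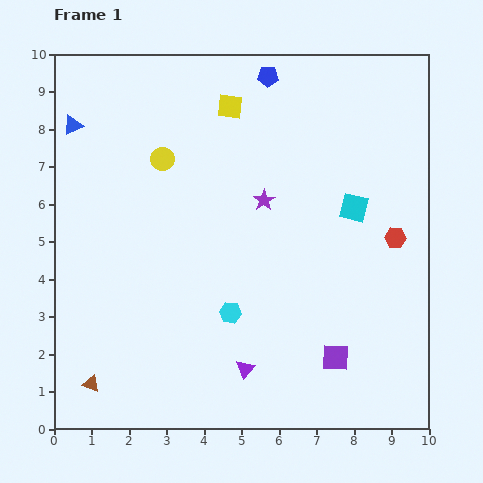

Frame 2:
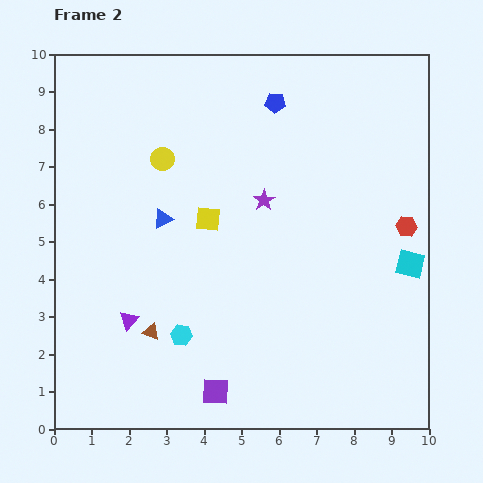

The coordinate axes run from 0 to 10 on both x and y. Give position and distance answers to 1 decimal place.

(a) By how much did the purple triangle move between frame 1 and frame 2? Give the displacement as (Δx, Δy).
(-3.1, 1.3)

The purple triangle was at (5.1, 1.6) in frame 1 and (2.0, 2.9) in frame 2.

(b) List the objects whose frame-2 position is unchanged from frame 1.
the purple star, the yellow circle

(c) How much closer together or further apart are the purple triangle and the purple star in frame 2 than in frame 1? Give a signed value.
+0.3

Distance in frame 1: 4.5. Distance in frame 2: 4.8.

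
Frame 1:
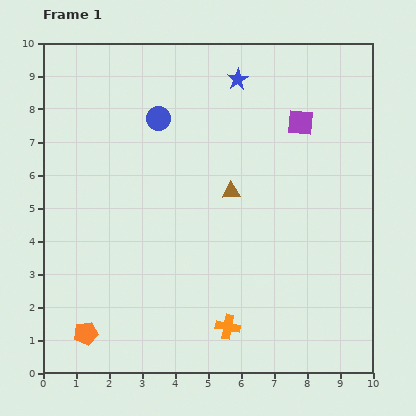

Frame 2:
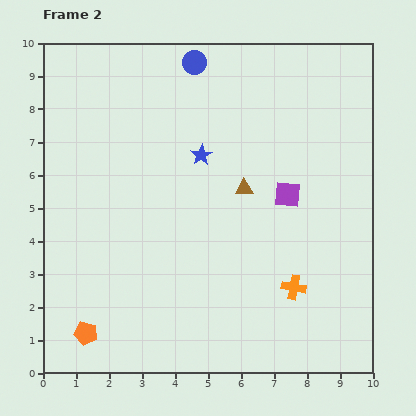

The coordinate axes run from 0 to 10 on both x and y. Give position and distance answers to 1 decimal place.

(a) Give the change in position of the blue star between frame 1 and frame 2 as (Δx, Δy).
(-1.1, -2.3)

The blue star was at (5.9, 8.9) in frame 1 and (4.8, 6.6) in frame 2.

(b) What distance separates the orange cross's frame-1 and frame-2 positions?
2.3

The orange cross moved from (5.6, 1.4) to (7.6, 2.6), a distance of √(2.0² + 1.2²) ≈ 2.3.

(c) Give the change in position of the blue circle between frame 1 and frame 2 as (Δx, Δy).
(1.1, 1.7)

The blue circle was at (3.5, 7.7) in frame 1 and (4.6, 9.4) in frame 2.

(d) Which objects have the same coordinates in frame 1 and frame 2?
the orange pentagon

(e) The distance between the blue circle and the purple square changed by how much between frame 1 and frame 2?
+0.6

Distance in frame 1: 4.3. Distance in frame 2: 4.9.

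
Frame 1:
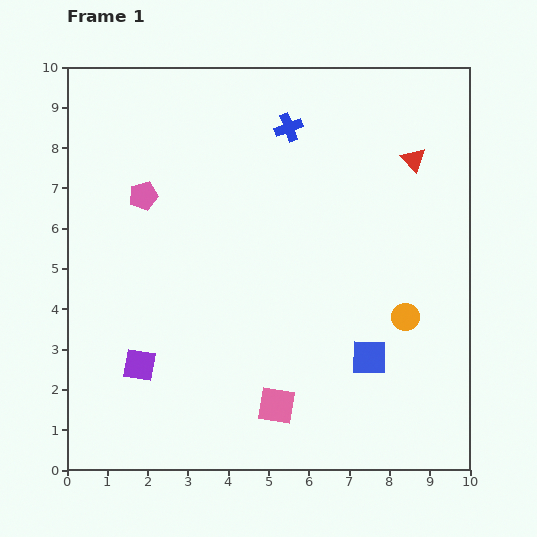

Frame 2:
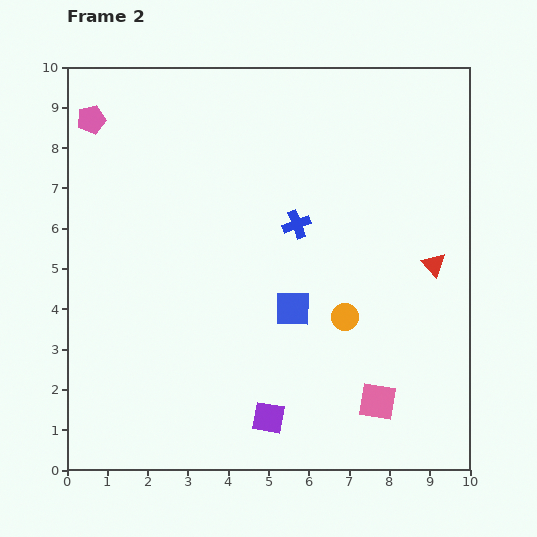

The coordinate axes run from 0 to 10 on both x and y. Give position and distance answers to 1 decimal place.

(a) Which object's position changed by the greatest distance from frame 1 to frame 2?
the purple square

(moved 3.5; next 2.6)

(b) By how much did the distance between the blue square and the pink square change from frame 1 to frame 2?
+0.5

Distance in frame 1: 2.6. Distance in frame 2: 3.1.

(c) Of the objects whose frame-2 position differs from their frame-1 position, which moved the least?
the orange circle

(moved 1.5)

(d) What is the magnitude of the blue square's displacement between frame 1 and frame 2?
2.2

The blue square moved from (7.5, 2.8) to (5.6, 4.0), a distance of √(1.9² + 1.2²) ≈ 2.2.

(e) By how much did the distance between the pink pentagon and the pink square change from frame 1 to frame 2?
+3.8

Distance in frame 1: 6.2. Distance in frame 2: 10.0.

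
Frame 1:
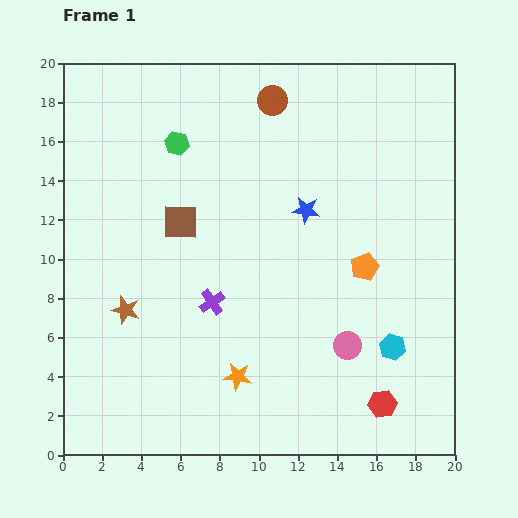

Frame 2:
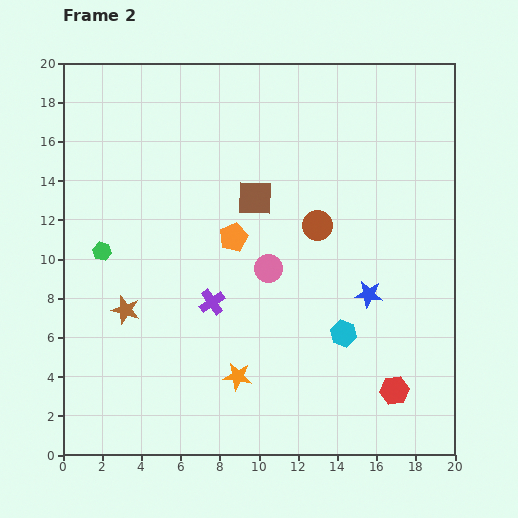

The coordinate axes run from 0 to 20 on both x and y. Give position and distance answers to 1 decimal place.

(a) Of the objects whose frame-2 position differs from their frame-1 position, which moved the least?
the red hexagon

(moved 0.9)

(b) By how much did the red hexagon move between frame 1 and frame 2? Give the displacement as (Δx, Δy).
(0.6, 0.7)

The red hexagon was at (16.3, 2.6) in frame 1 and (16.9, 3.3) in frame 2.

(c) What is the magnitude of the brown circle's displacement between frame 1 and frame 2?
6.8

The brown circle moved from (10.7, 18.1) to (13.0, 11.7), a distance of √(2.3² + 6.4²) ≈ 6.8.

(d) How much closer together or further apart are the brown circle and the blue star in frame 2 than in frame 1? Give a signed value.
-1.5

Distance in frame 1: 5.9. Distance in frame 2: 4.4.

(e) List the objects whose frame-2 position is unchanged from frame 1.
the orange star, the purple cross, the brown star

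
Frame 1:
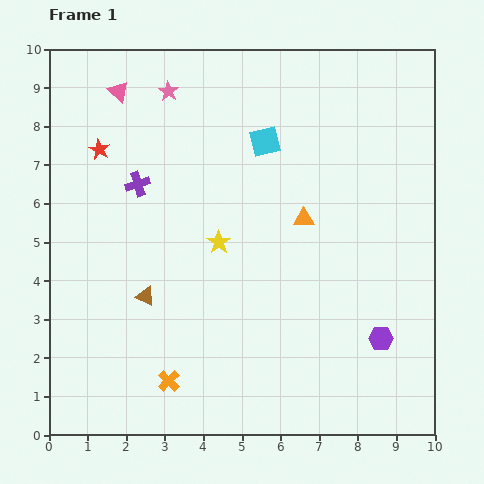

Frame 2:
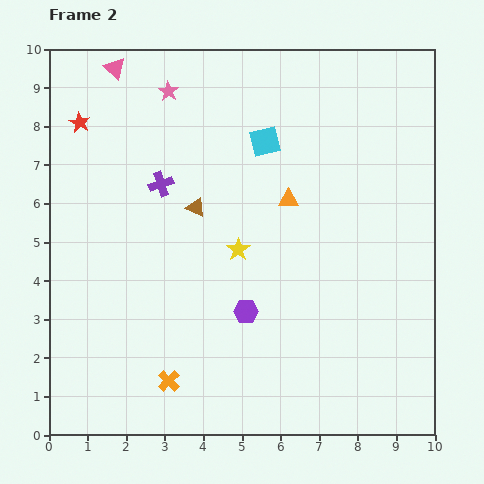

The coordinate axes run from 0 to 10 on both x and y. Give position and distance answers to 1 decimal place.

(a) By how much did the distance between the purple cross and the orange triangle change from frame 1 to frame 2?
-1.1

Distance in frame 1: 4.4. Distance in frame 2: 3.3.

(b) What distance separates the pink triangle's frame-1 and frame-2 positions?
0.6

The pink triangle moved from (1.8, 8.9) to (1.7, 9.5), a distance of √(0.1² + 0.6²) ≈ 0.6.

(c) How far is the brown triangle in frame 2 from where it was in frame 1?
2.6

The brown triangle moved from (2.5, 3.6) to (3.8, 5.9), a distance of √(1.3² + 2.3²) ≈ 2.6.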